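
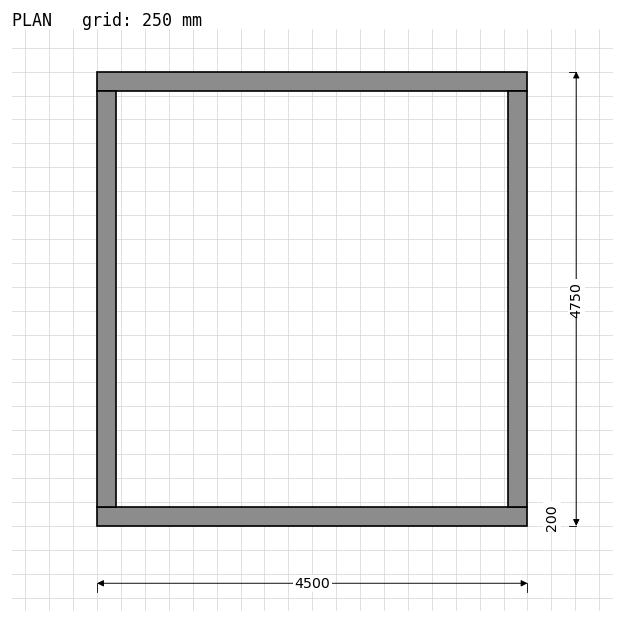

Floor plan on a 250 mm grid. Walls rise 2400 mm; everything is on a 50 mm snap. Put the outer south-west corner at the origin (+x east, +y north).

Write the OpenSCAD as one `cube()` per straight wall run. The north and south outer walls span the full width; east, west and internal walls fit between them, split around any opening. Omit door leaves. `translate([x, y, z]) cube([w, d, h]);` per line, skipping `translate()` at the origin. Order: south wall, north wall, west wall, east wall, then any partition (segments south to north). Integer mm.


cube([4500, 200, 2400]);
translate([0, 4550, 0]) cube([4500, 200, 2400]);
translate([0, 200, 0]) cube([200, 4350, 2400]);
translate([4300, 200, 0]) cube([200, 4350, 2400]);


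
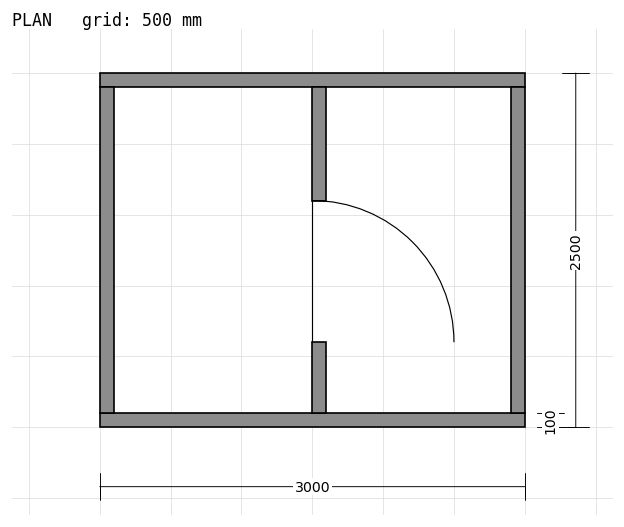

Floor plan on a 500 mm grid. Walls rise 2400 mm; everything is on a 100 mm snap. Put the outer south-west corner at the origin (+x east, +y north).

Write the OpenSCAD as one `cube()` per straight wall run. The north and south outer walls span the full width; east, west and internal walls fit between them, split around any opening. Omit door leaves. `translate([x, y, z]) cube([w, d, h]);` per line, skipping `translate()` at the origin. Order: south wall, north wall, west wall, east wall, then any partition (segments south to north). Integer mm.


cube([3000, 100, 2400]);
translate([0, 2400, 0]) cube([3000, 100, 2400]);
translate([0, 100, 0]) cube([100, 2300, 2400]);
translate([2900, 100, 0]) cube([100, 2300, 2400]);
translate([1500, 100, 0]) cube([100, 500, 2400]);
translate([1500, 1600, 0]) cube([100, 800, 2400]);


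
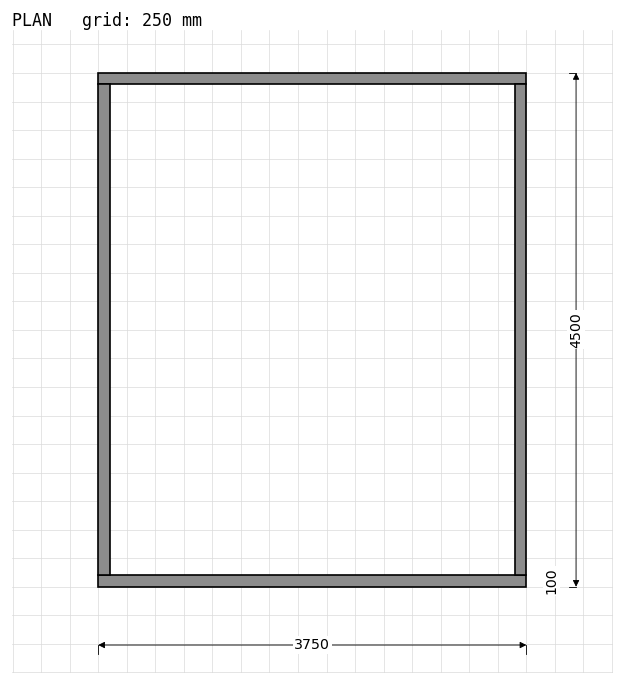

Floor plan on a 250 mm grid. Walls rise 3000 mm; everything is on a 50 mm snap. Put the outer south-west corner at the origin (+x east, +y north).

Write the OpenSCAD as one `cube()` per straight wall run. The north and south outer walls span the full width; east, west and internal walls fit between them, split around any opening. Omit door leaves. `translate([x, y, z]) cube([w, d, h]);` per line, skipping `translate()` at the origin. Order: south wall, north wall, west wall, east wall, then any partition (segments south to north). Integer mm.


cube([3750, 100, 3000]);
translate([0, 4400, 0]) cube([3750, 100, 3000]);
translate([0, 100, 0]) cube([100, 4300, 3000]);
translate([3650, 100, 0]) cube([100, 4300, 3000]);


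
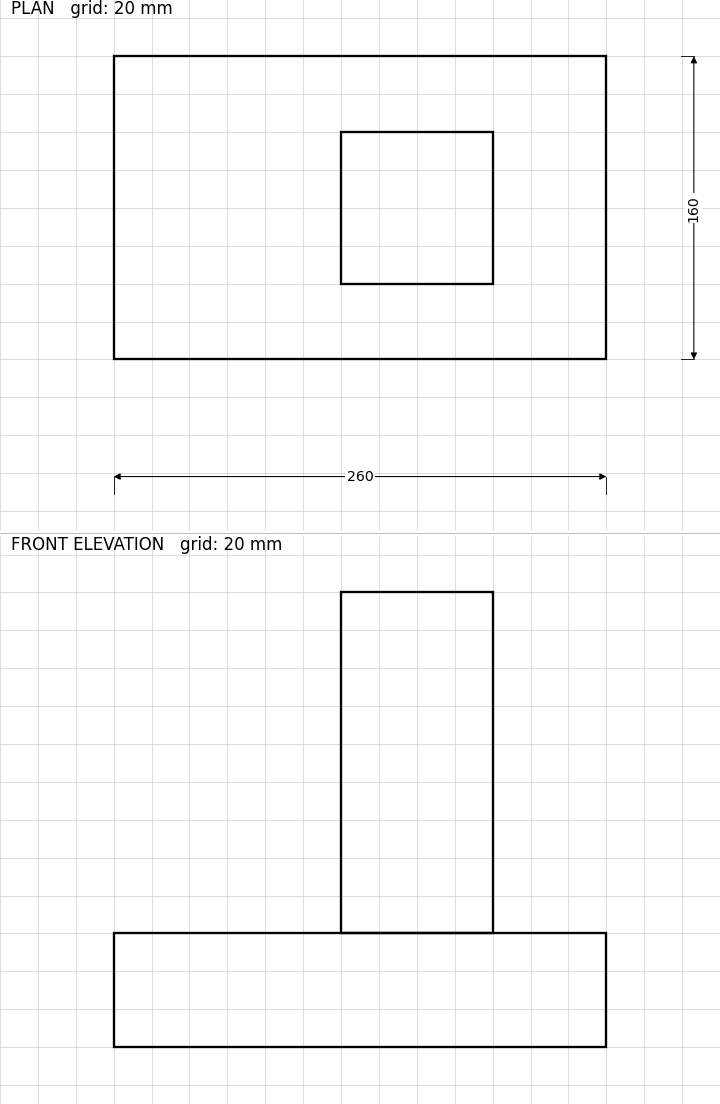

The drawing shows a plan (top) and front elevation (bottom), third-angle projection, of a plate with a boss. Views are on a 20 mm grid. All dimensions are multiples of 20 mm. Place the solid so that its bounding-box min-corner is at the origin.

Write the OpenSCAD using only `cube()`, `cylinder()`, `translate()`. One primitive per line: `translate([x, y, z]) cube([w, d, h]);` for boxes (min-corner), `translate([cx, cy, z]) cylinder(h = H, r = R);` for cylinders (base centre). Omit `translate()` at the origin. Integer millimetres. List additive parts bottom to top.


cube([260, 160, 60]);
translate([120, 40, 60]) cube([80, 80, 180]);


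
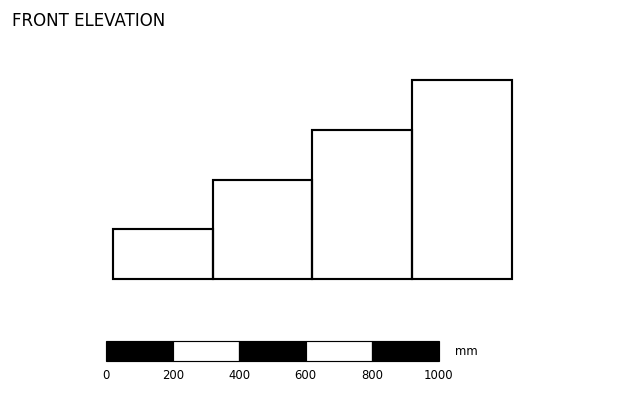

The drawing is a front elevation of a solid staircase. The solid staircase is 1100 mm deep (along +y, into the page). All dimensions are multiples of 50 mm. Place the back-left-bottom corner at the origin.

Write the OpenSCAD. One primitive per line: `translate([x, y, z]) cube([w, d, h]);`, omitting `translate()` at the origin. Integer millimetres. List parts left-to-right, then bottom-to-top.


cube([300, 1100, 150]);
translate([300, 0, 0]) cube([300, 1100, 300]);
translate([600, 0, 0]) cube([300, 1100, 450]);
translate([900, 0, 0]) cube([300, 1100, 600]);


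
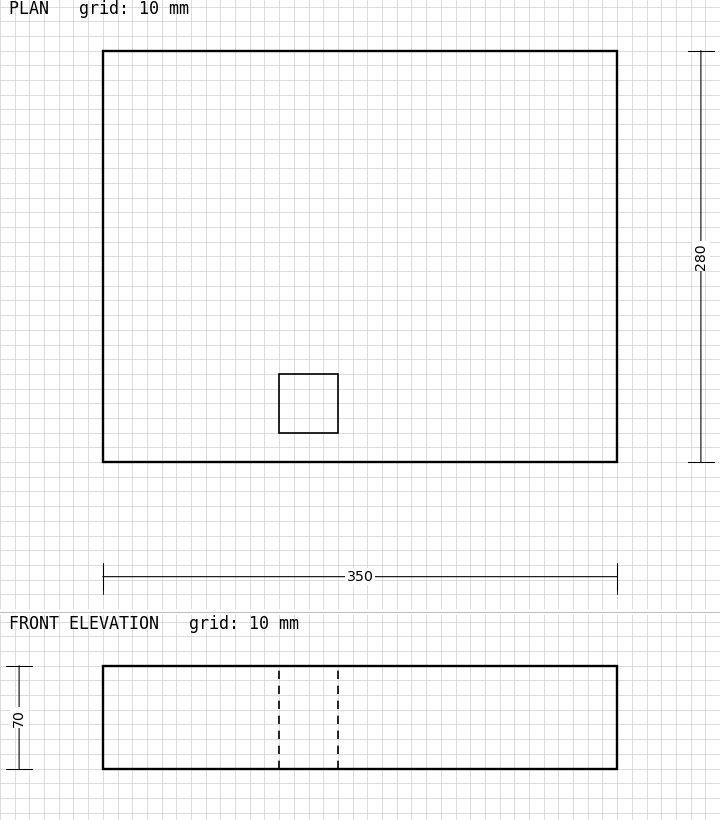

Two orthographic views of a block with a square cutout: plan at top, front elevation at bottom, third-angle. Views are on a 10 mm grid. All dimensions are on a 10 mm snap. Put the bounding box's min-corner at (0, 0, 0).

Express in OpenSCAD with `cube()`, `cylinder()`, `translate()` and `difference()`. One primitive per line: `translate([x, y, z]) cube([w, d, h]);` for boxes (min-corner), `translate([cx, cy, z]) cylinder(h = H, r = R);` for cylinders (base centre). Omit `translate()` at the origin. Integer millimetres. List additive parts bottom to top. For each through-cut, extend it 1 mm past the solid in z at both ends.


difference() {
  cube([350, 280, 70]);
  translate([120, 20, -1]) cube([40, 40, 72]);
}


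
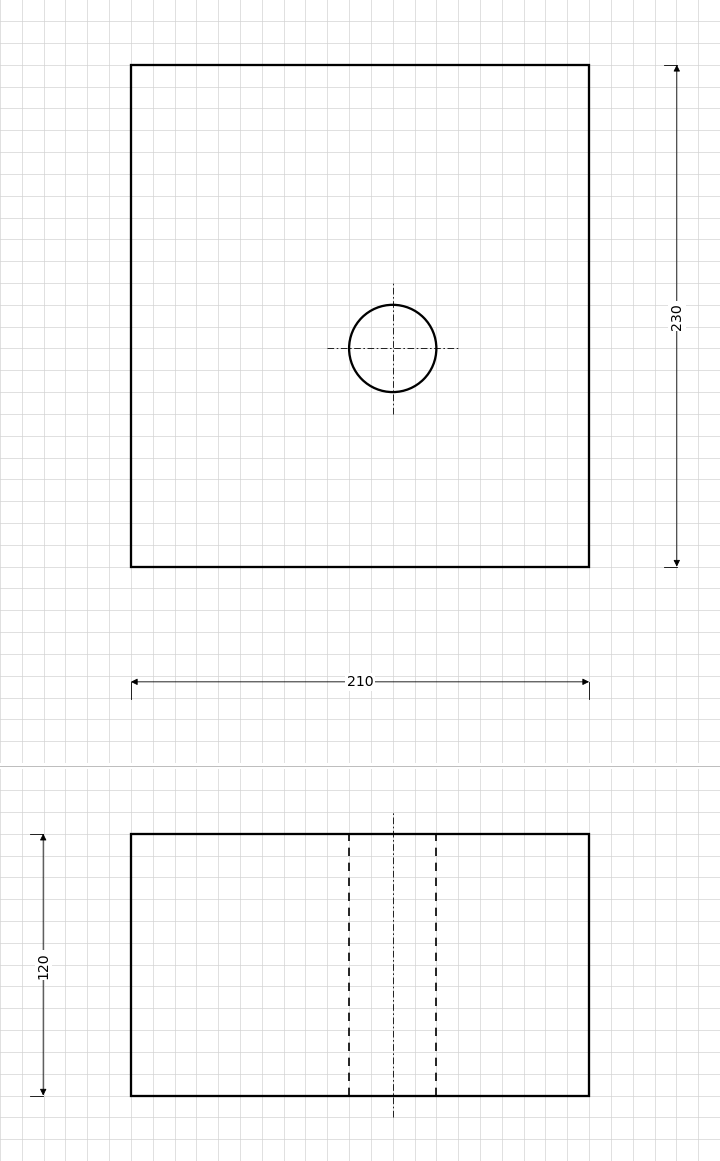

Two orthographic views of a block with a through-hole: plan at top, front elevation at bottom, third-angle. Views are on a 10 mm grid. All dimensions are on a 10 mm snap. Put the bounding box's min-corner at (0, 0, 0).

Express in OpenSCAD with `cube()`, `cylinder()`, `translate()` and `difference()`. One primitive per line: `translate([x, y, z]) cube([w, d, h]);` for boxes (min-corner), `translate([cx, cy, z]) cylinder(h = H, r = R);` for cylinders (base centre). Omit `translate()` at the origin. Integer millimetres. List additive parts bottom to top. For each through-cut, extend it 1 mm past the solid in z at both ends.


difference() {
  cube([210, 230, 120]);
  translate([120, 100, -1]) cylinder(h = 122, r = 20);
}


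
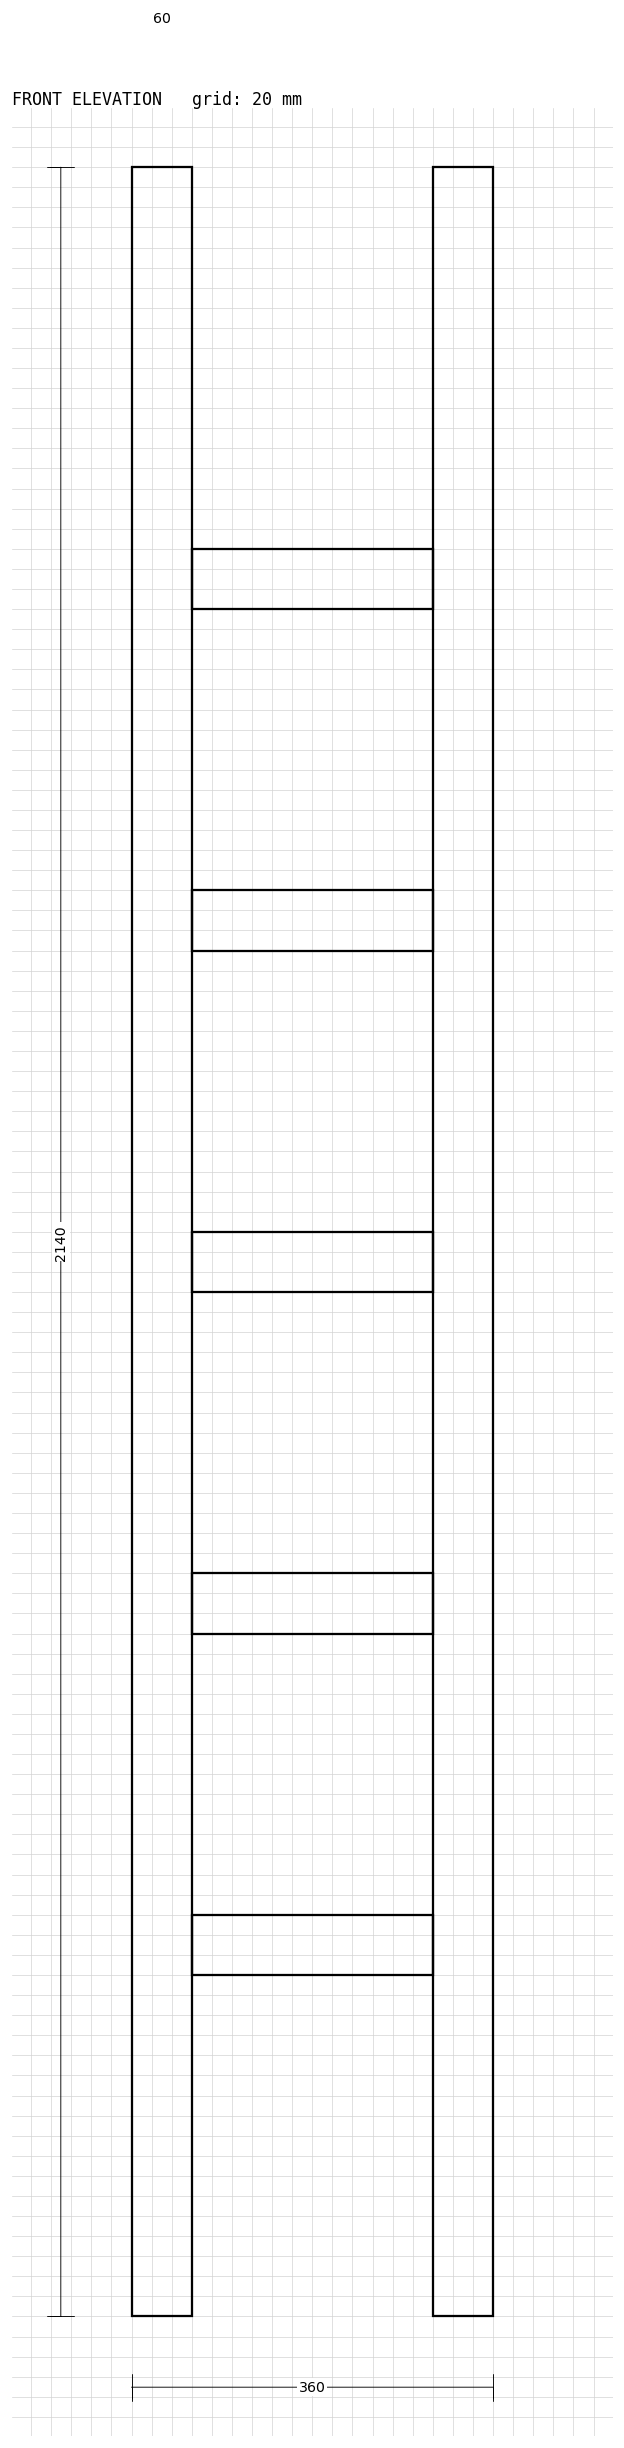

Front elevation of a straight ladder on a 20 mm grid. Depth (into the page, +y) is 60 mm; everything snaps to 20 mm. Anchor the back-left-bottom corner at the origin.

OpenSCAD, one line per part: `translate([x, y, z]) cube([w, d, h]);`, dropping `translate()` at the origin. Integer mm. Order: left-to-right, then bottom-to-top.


cube([60, 60, 2140]);
translate([60, 0, 340]) cube([240, 60, 60]);
translate([60, 0, 680]) cube([240, 60, 60]);
translate([60, 0, 1020]) cube([240, 60, 60]);
translate([60, 0, 1360]) cube([240, 60, 60]);
translate([60, 0, 1700]) cube([240, 60, 60]);
translate([300, 0, 0]) cube([60, 60, 2140]);


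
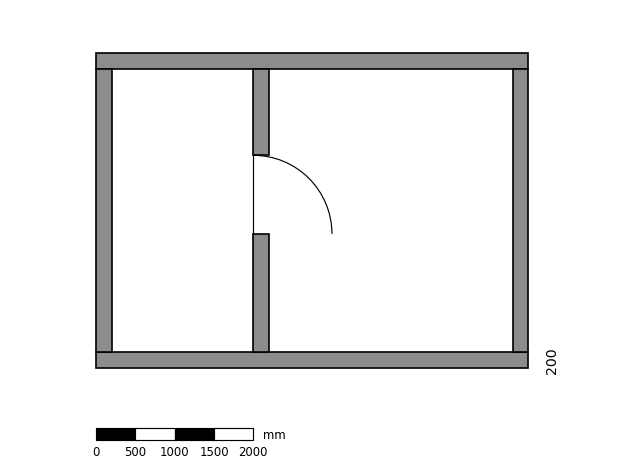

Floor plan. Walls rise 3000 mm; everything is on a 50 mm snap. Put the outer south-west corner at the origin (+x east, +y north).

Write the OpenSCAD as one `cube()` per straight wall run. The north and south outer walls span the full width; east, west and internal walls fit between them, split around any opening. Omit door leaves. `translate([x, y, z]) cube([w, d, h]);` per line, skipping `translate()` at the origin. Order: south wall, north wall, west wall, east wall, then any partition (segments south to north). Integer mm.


cube([5500, 200, 3000]);
translate([0, 3800, 0]) cube([5500, 200, 3000]);
translate([0, 200, 0]) cube([200, 3600, 3000]);
translate([5300, 200, 0]) cube([200, 3600, 3000]);
translate([2000, 200, 0]) cube([200, 1500, 3000]);
translate([2000, 2700, 0]) cube([200, 1100, 3000]);


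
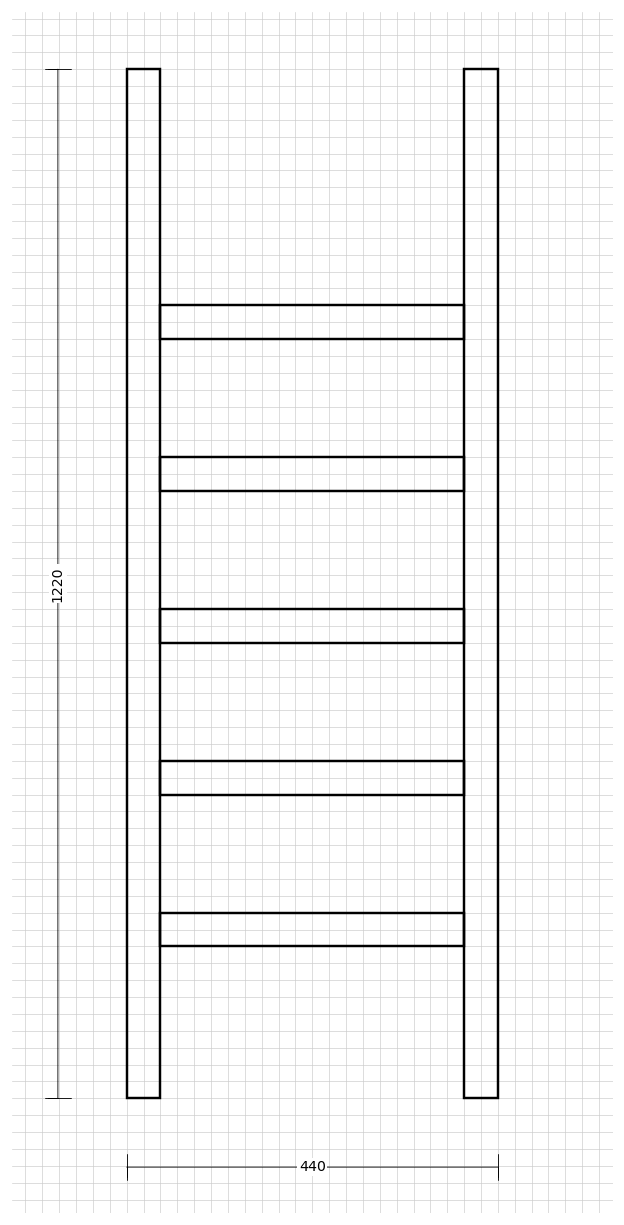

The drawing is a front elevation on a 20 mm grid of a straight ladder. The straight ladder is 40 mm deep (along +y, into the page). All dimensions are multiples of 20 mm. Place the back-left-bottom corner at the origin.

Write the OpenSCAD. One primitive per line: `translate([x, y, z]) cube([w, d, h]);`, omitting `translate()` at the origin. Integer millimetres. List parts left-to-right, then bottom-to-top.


cube([40, 40, 1220]);
translate([40, 0, 180]) cube([360, 40, 40]);
translate([40, 0, 360]) cube([360, 40, 40]);
translate([40, 0, 540]) cube([360, 40, 40]);
translate([40, 0, 720]) cube([360, 40, 40]);
translate([40, 0, 900]) cube([360, 40, 40]);
translate([400, 0, 0]) cube([40, 40, 1220]);


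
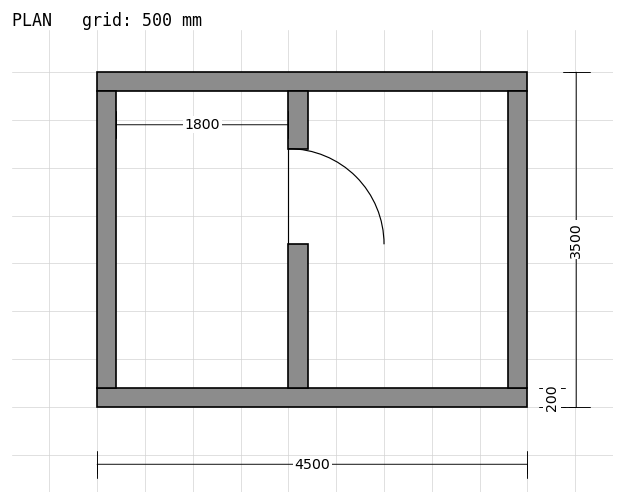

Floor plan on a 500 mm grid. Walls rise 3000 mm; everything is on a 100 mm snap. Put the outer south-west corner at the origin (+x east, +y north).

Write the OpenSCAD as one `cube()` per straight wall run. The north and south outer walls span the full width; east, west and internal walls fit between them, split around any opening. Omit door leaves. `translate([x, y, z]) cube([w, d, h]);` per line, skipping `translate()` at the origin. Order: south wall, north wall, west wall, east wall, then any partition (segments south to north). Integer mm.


cube([4500, 200, 3000]);
translate([0, 3300, 0]) cube([4500, 200, 3000]);
translate([0, 200, 0]) cube([200, 3100, 3000]);
translate([4300, 200, 0]) cube([200, 3100, 3000]);
translate([2000, 200, 0]) cube([200, 1500, 3000]);
translate([2000, 2700, 0]) cube([200, 600, 3000]);


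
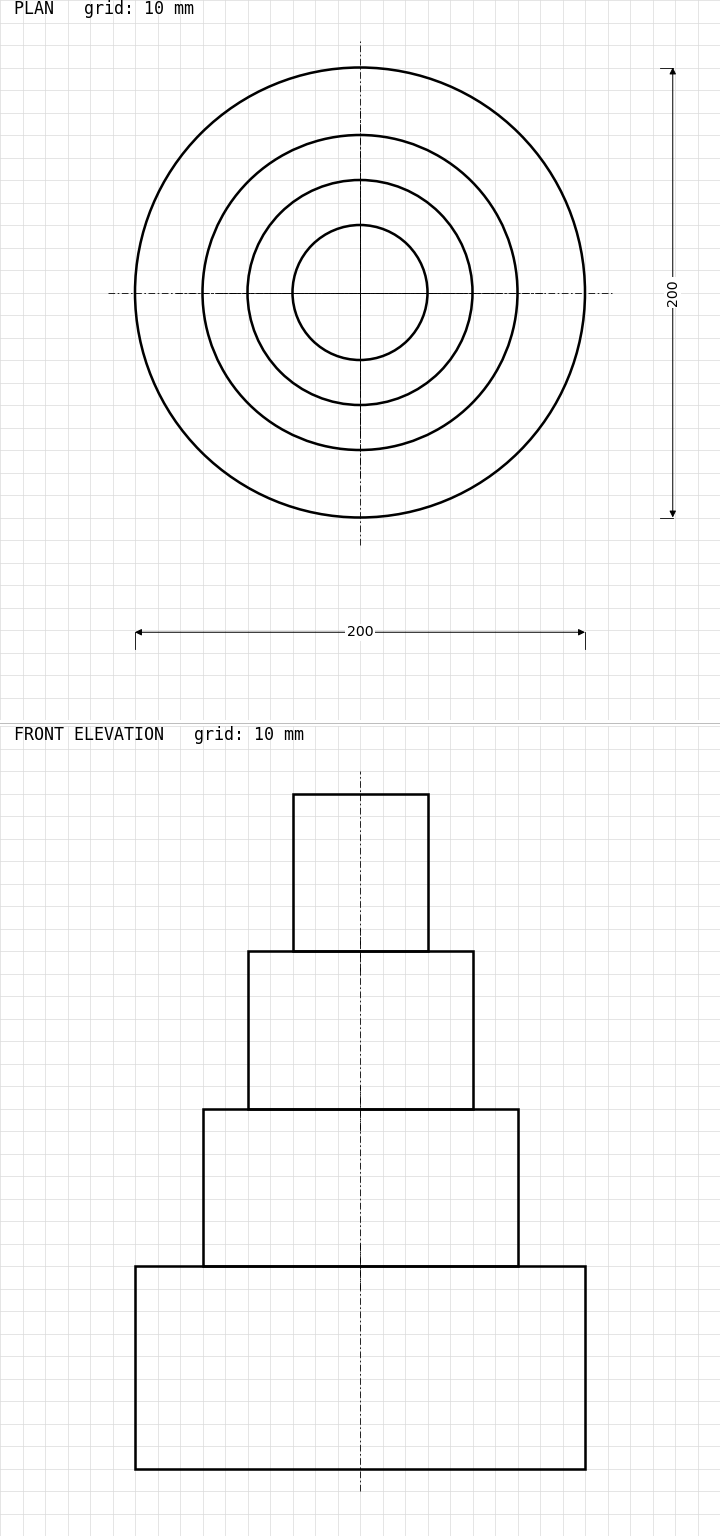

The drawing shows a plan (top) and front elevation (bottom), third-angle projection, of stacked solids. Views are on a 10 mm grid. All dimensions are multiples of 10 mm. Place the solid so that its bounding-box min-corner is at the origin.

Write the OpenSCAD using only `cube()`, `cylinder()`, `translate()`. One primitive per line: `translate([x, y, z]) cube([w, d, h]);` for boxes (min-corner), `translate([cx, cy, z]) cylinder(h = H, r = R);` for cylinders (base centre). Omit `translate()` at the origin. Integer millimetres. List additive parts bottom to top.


translate([100, 100, 0]) cylinder(h = 90, r = 100);
translate([100, 100, 90]) cylinder(h = 70, r = 70);
translate([100, 100, 160]) cylinder(h = 70, r = 50);
translate([100, 100, 230]) cylinder(h = 70, r = 30);


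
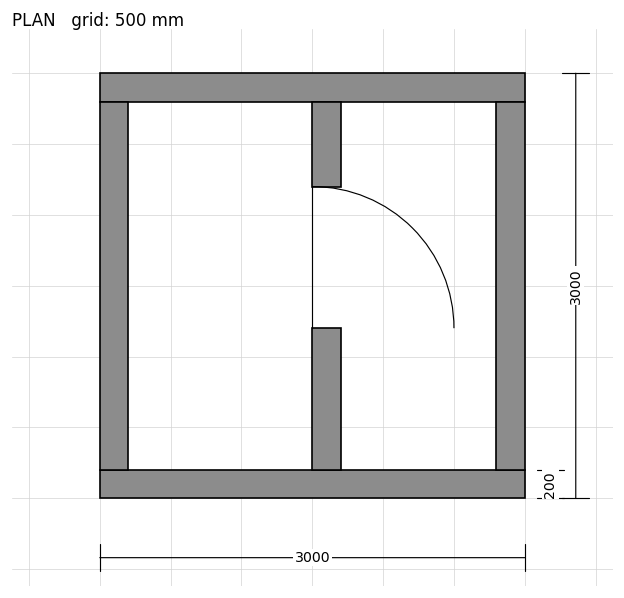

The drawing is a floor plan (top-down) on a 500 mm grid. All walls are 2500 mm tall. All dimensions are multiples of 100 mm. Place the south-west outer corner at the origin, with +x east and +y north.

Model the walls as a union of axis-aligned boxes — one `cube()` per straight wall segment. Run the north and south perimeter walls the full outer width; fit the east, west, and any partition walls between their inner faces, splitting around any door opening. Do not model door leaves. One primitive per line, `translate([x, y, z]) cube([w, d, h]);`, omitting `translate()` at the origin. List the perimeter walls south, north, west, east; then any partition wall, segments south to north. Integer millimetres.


cube([3000, 200, 2500]);
translate([0, 2800, 0]) cube([3000, 200, 2500]);
translate([0, 200, 0]) cube([200, 2600, 2500]);
translate([2800, 200, 0]) cube([200, 2600, 2500]);
translate([1500, 200, 0]) cube([200, 1000, 2500]);
translate([1500, 2200, 0]) cube([200, 600, 2500]);


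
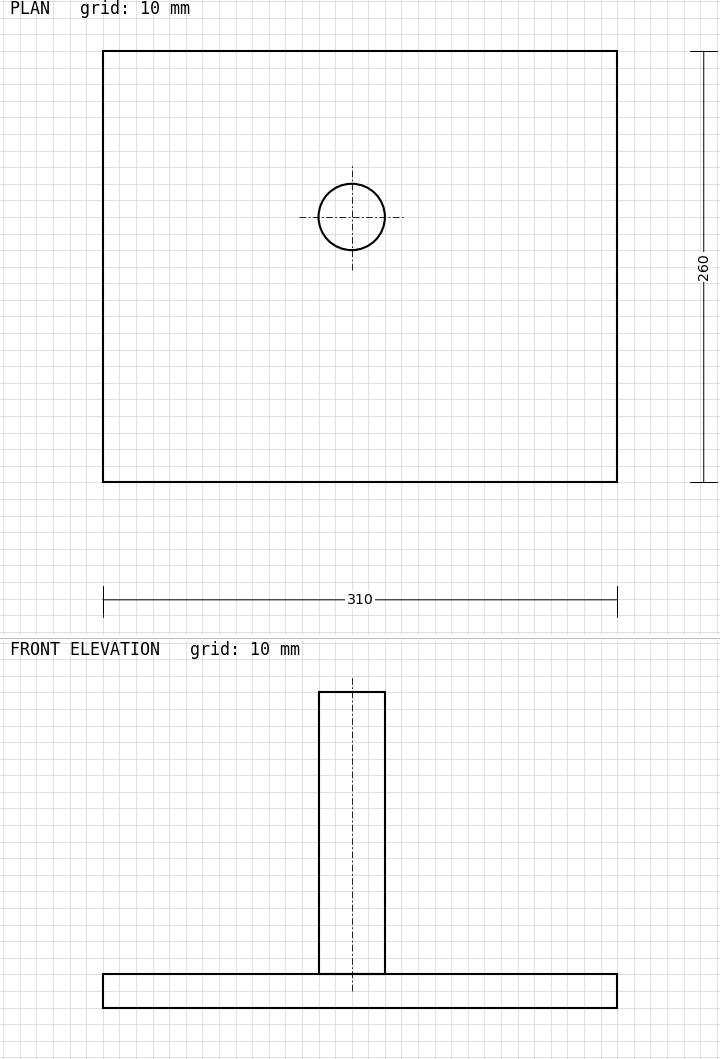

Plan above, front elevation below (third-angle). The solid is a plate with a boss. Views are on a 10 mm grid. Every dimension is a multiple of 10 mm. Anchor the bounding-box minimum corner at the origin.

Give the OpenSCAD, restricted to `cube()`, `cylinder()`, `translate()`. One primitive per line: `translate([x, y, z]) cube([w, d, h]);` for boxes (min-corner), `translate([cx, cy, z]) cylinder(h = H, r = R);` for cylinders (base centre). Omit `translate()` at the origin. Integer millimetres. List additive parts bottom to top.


cube([310, 260, 20]);
translate([150, 160, 20]) cylinder(h = 170, r = 20);


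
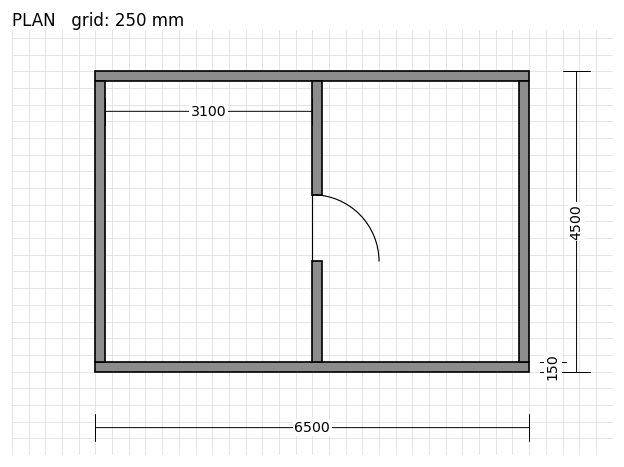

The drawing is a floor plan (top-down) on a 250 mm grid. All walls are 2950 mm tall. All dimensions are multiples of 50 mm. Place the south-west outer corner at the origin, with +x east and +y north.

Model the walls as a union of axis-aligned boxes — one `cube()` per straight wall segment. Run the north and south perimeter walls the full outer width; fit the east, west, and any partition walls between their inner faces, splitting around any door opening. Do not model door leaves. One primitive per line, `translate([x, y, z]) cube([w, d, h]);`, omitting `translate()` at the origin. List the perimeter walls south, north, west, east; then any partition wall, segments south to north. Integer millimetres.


cube([6500, 150, 2950]);
translate([0, 4350, 0]) cube([6500, 150, 2950]);
translate([0, 150, 0]) cube([150, 4200, 2950]);
translate([6350, 150, 0]) cube([150, 4200, 2950]);
translate([3250, 150, 0]) cube([150, 1500, 2950]);
translate([3250, 2650, 0]) cube([150, 1700, 2950]);


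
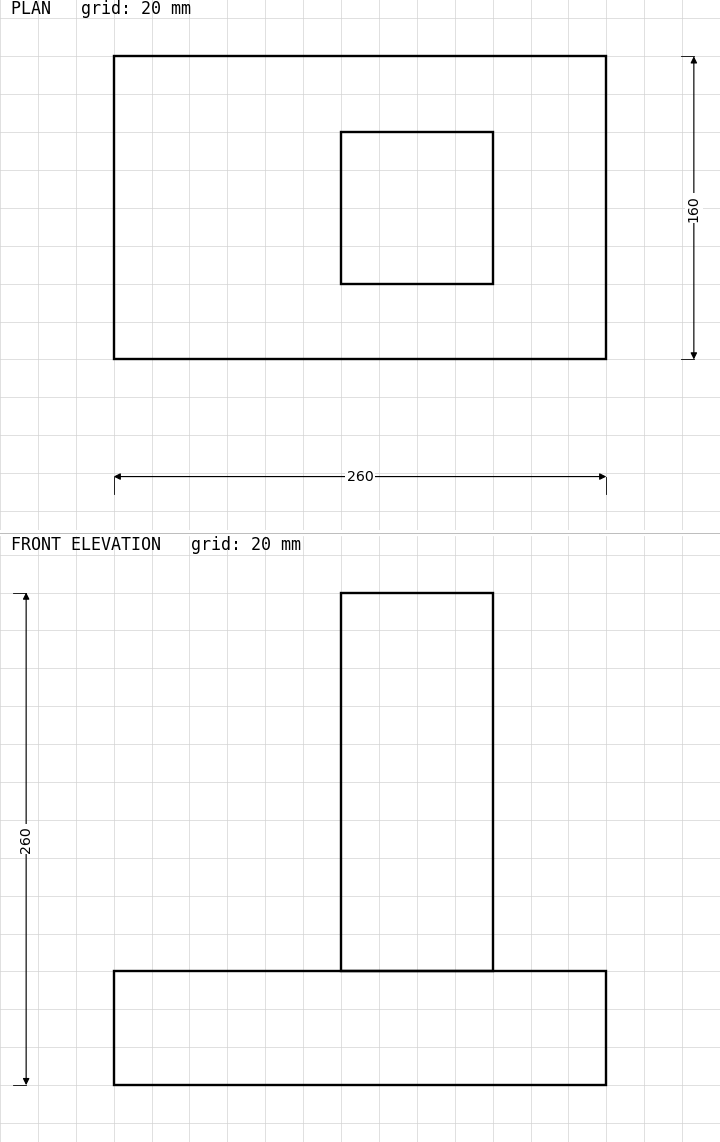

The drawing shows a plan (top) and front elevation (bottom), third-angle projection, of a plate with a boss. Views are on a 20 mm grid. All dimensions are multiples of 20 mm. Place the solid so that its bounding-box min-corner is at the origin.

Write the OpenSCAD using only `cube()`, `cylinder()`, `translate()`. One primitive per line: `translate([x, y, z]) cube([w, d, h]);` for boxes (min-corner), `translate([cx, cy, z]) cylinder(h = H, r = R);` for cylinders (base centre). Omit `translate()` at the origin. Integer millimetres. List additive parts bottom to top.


cube([260, 160, 60]);
translate([120, 40, 60]) cube([80, 80, 200]);


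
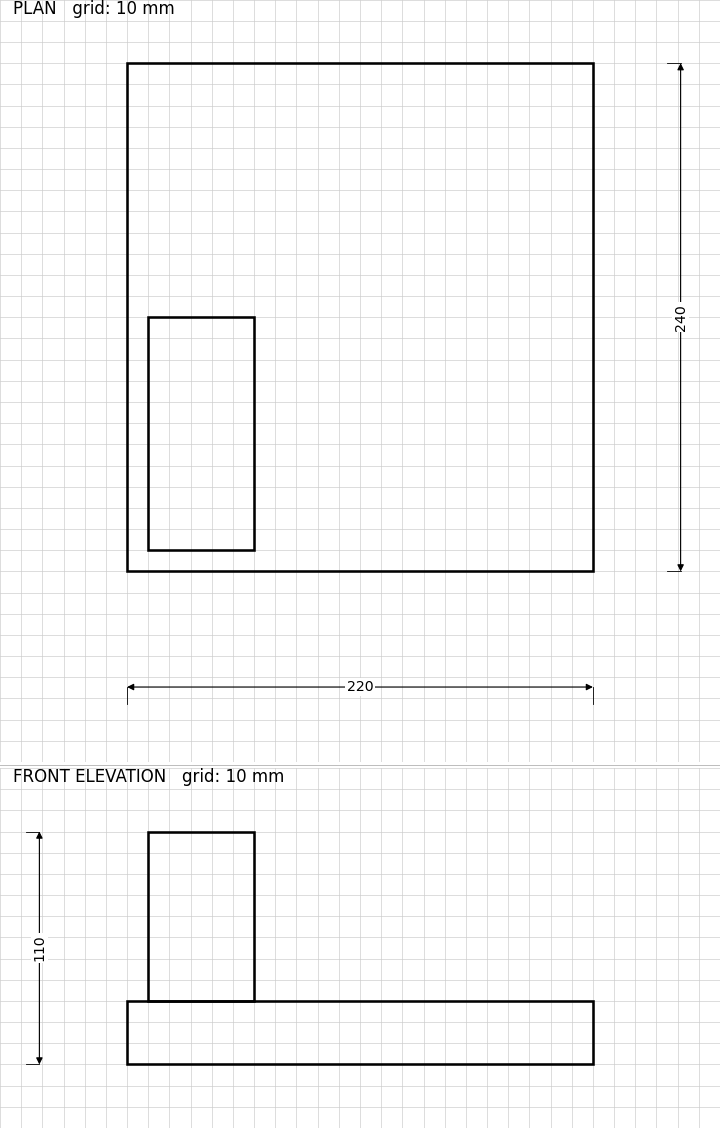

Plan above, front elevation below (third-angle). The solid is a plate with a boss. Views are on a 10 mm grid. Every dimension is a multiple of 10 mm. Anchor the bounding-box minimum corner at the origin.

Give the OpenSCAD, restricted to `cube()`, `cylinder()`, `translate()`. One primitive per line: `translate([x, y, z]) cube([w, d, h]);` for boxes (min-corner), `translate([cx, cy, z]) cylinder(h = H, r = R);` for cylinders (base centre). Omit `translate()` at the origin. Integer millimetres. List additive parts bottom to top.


cube([220, 240, 30]);
translate([10, 10, 30]) cube([50, 110, 80]);


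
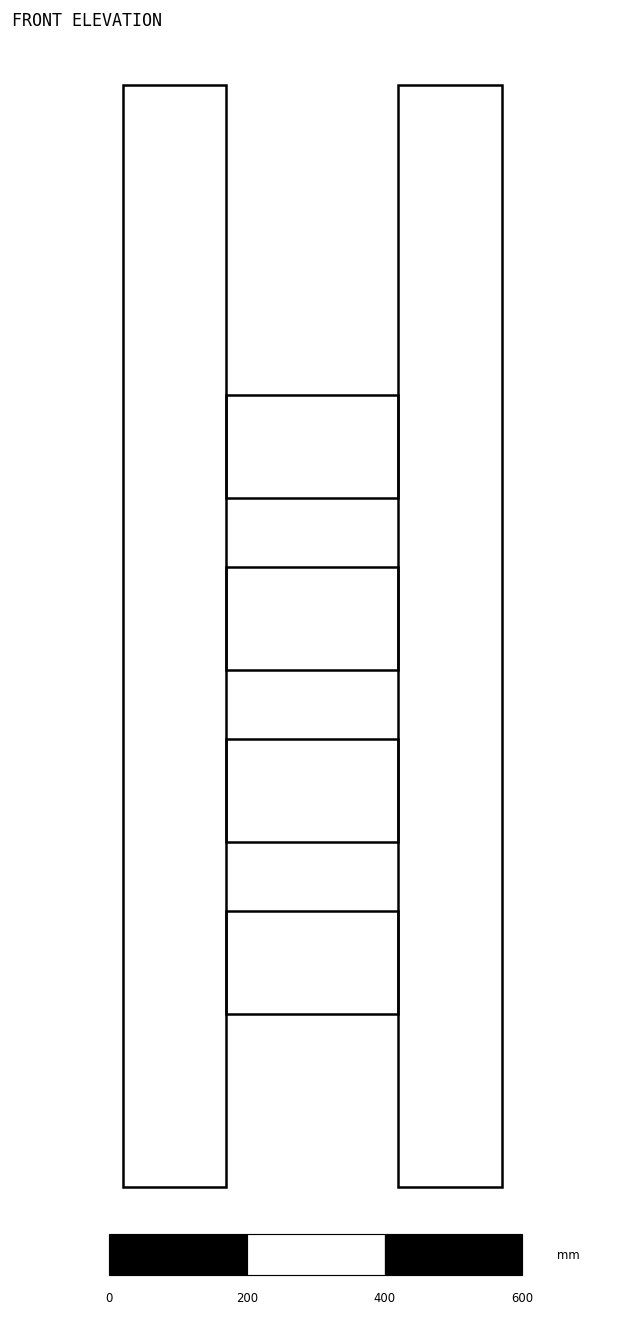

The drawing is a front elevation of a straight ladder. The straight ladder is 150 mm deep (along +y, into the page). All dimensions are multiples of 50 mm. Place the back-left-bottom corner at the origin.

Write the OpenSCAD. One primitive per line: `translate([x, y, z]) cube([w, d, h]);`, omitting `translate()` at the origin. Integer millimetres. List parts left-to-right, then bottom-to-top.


cube([150, 150, 1600]);
translate([150, 0, 250]) cube([250, 150, 150]);
translate([150, 0, 500]) cube([250, 150, 150]);
translate([150, 0, 750]) cube([250, 150, 150]);
translate([150, 0, 1000]) cube([250, 150, 150]);
translate([400, 0, 0]) cube([150, 150, 1600]);


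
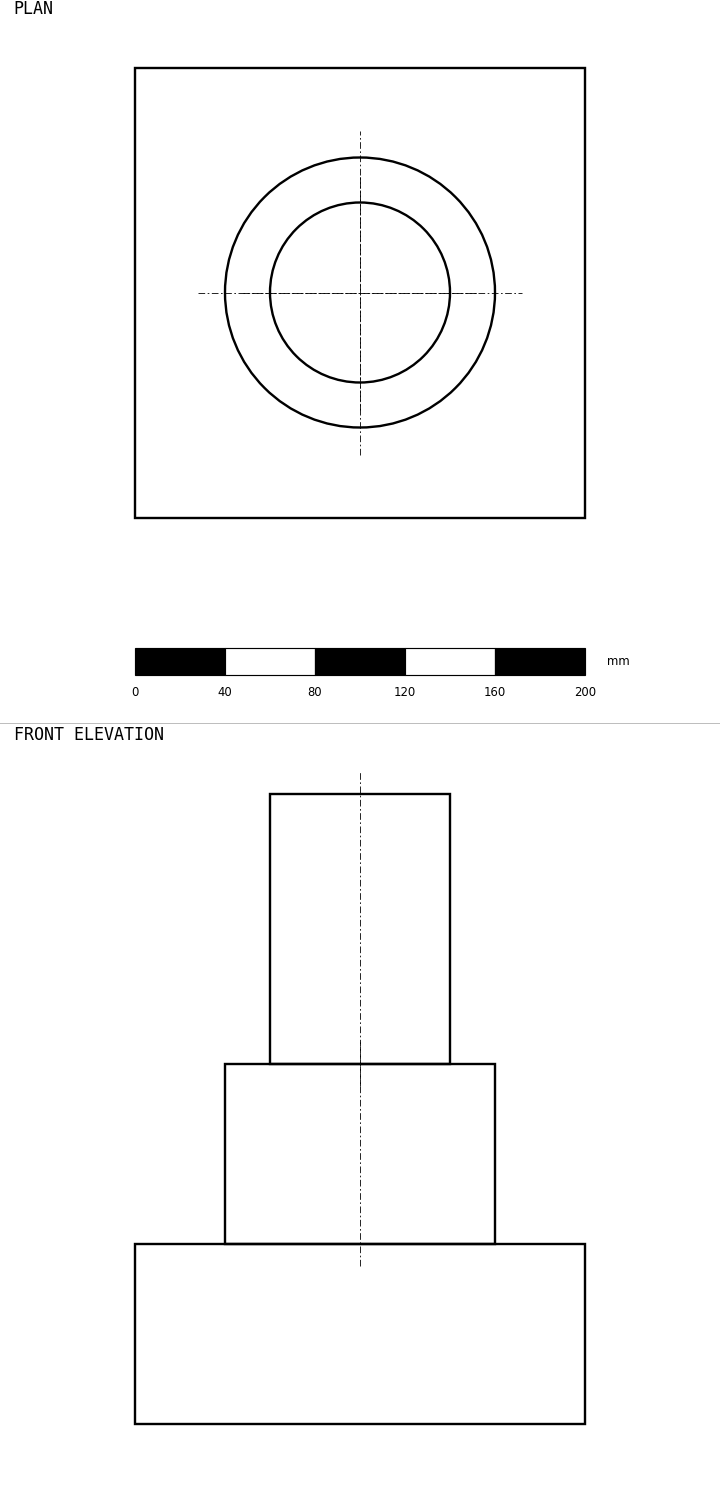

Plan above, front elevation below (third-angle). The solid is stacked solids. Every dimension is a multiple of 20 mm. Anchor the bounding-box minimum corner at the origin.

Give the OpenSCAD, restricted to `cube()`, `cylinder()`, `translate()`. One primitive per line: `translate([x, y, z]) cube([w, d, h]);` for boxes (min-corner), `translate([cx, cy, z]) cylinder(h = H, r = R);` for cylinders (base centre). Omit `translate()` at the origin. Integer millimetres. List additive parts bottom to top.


cube([200, 200, 80]);
translate([100, 100, 80]) cylinder(h = 80, r = 60);
translate([100, 100, 160]) cylinder(h = 120, r = 40);


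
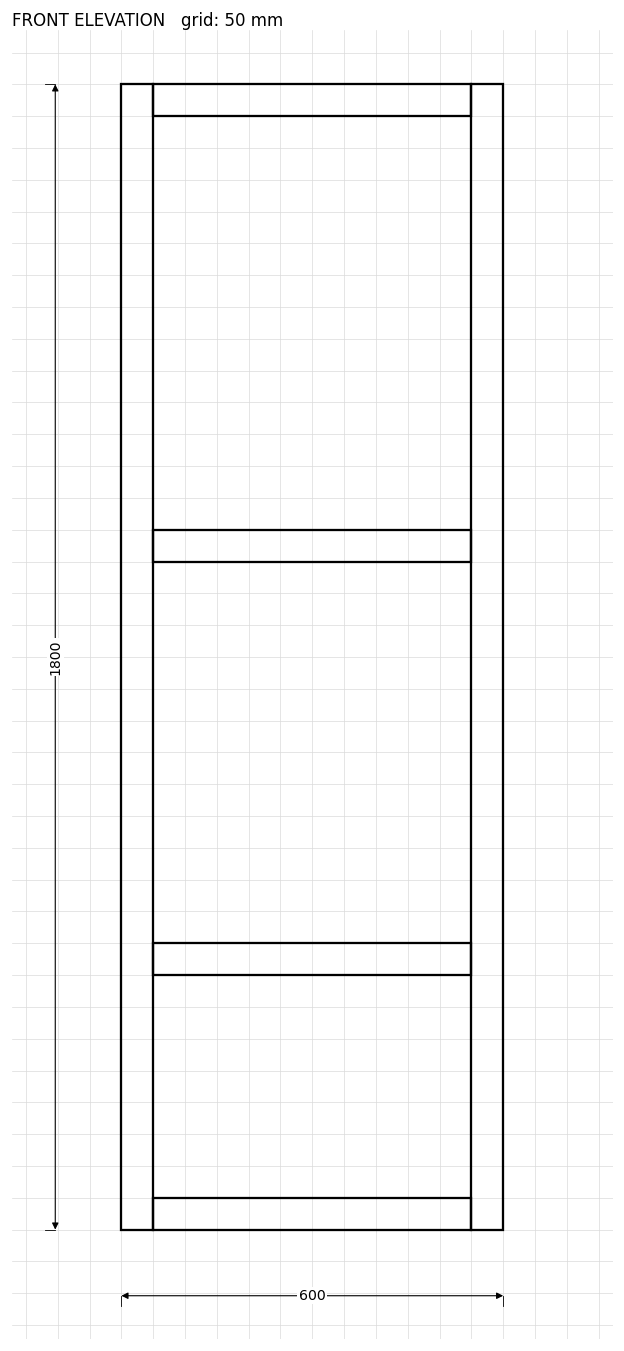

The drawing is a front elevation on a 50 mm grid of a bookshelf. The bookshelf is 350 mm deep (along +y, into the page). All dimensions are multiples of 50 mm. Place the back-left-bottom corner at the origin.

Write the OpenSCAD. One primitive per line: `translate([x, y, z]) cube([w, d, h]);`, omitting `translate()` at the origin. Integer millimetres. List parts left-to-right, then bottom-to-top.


cube([50, 350, 1800]);
translate([50, 0, 0]) cube([500, 350, 50]);
translate([50, 0, 400]) cube([500, 350, 50]);
translate([50, 0, 1050]) cube([500, 350, 50]);
translate([50, 0, 1750]) cube([500, 350, 50]);
translate([550, 0, 0]) cube([50, 350, 1800]);


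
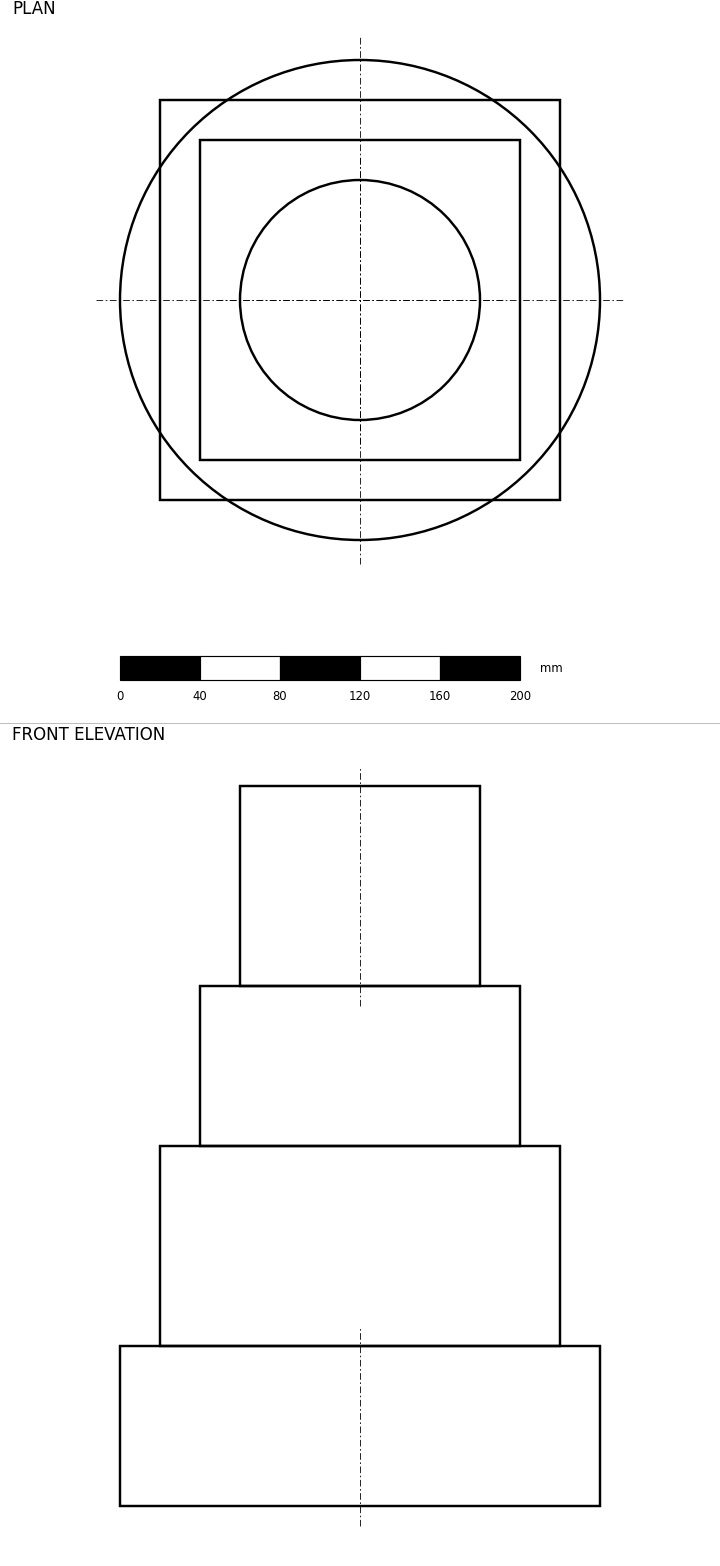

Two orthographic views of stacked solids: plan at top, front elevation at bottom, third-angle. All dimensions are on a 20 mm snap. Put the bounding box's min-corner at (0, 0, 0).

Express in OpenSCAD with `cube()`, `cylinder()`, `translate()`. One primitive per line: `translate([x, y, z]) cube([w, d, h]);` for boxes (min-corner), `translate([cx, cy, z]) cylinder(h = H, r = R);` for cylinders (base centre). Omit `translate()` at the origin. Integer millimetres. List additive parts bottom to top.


translate([120, 120, 0]) cylinder(h = 80, r = 120);
translate([20, 20, 80]) cube([200, 200, 100]);
translate([40, 40, 180]) cube([160, 160, 80]);
translate([120, 120, 260]) cylinder(h = 100, r = 60);


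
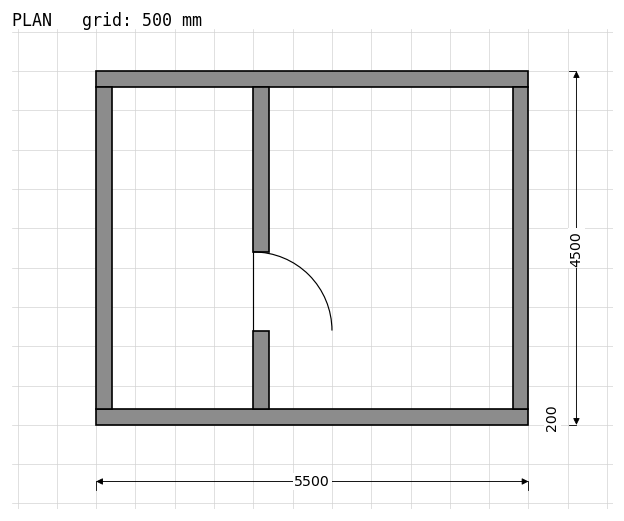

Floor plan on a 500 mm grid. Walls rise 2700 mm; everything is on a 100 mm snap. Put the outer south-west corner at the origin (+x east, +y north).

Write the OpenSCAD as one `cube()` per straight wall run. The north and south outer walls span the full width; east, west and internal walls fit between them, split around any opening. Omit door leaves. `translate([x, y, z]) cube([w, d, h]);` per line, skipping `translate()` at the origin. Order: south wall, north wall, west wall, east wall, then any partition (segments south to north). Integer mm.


cube([5500, 200, 2700]);
translate([0, 4300, 0]) cube([5500, 200, 2700]);
translate([0, 200, 0]) cube([200, 4100, 2700]);
translate([5300, 200, 0]) cube([200, 4100, 2700]);
translate([2000, 200, 0]) cube([200, 1000, 2700]);
translate([2000, 2200, 0]) cube([200, 2100, 2700]);


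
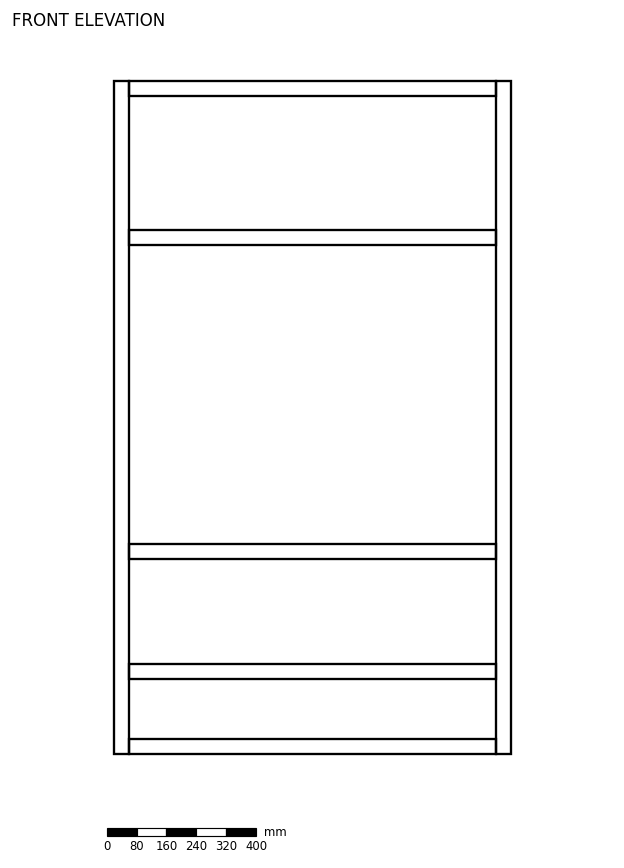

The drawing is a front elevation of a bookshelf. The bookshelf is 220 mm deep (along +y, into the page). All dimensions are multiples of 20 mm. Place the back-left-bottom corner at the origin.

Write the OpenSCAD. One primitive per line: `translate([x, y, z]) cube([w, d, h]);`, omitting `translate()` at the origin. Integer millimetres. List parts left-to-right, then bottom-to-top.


cube([40, 220, 1800]);
translate([40, 0, 0]) cube([980, 220, 40]);
translate([40, 0, 200]) cube([980, 220, 40]);
translate([40, 0, 520]) cube([980, 220, 40]);
translate([40, 0, 1360]) cube([980, 220, 40]);
translate([40, 0, 1760]) cube([980, 220, 40]);
translate([1020, 0, 0]) cube([40, 220, 1800]);


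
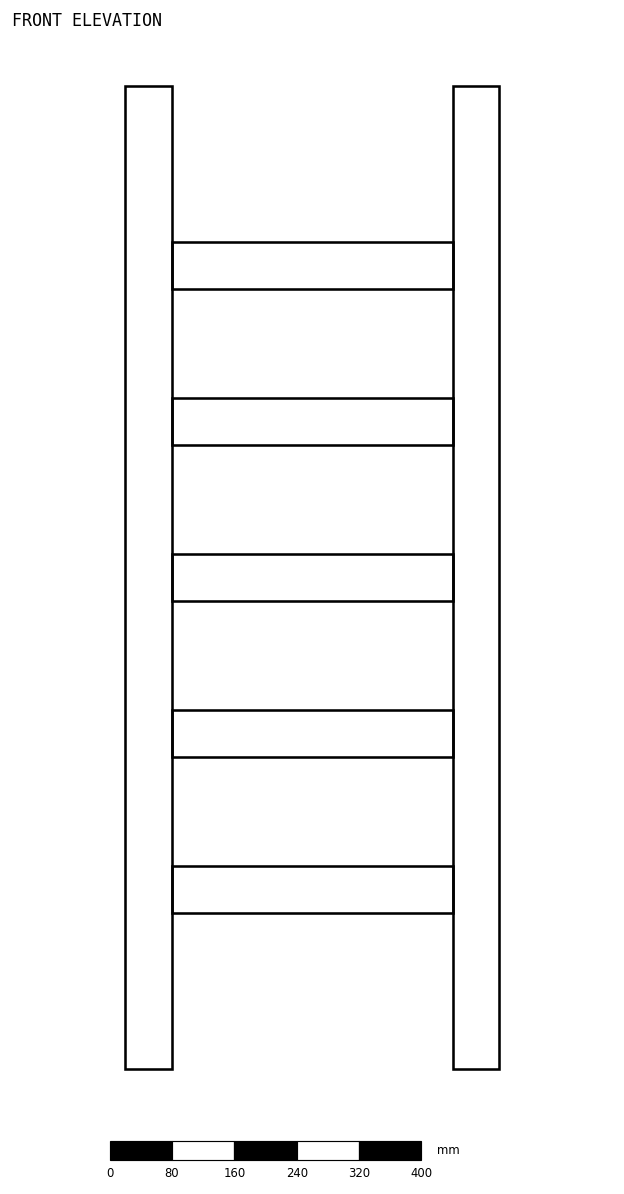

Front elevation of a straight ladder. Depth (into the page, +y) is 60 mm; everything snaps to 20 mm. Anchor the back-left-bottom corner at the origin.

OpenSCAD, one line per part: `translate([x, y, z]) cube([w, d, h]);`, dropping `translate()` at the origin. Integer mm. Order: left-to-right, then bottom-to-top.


cube([60, 60, 1260]);
translate([60, 0, 200]) cube([360, 60, 60]);
translate([60, 0, 400]) cube([360, 60, 60]);
translate([60, 0, 600]) cube([360, 60, 60]);
translate([60, 0, 800]) cube([360, 60, 60]);
translate([60, 0, 1000]) cube([360, 60, 60]);
translate([420, 0, 0]) cube([60, 60, 1260]);


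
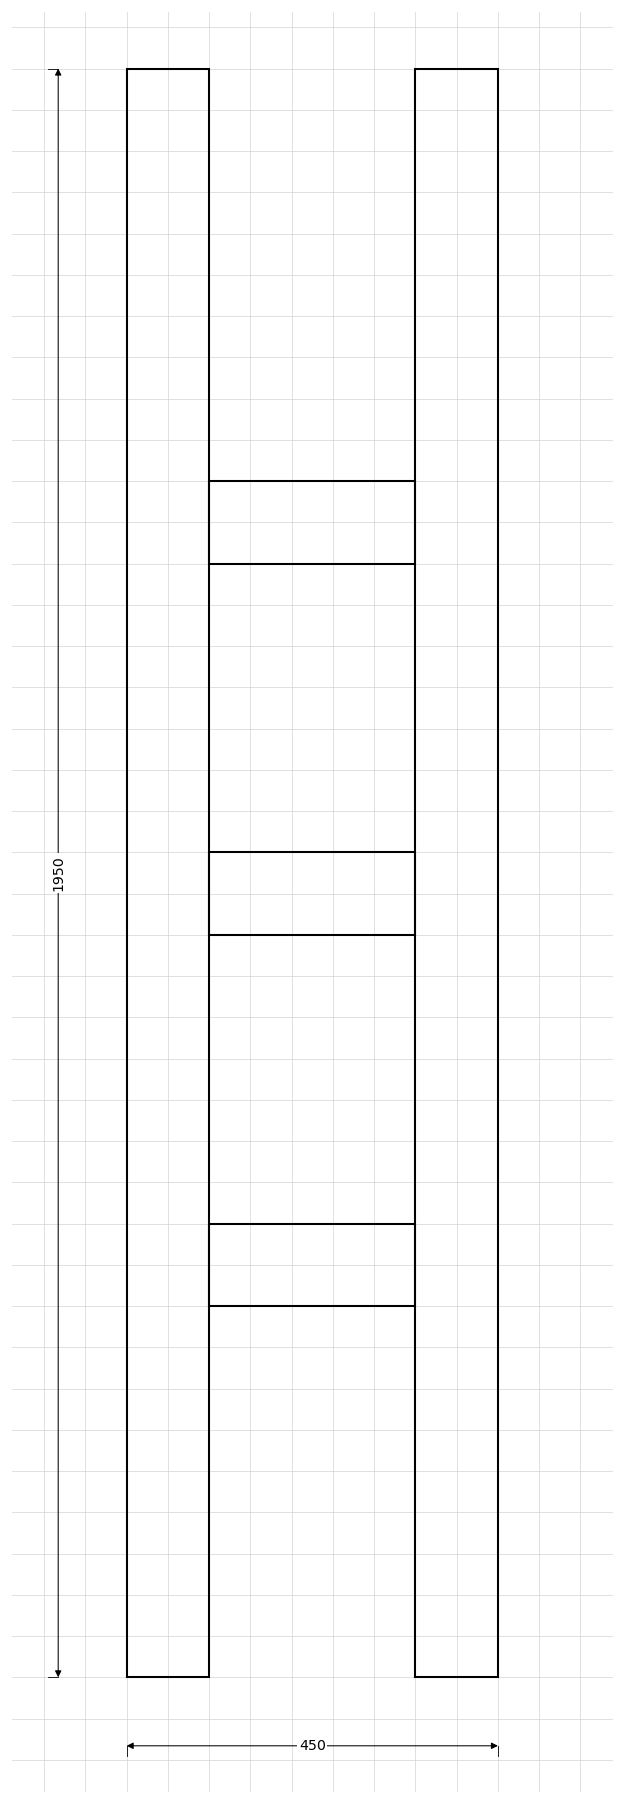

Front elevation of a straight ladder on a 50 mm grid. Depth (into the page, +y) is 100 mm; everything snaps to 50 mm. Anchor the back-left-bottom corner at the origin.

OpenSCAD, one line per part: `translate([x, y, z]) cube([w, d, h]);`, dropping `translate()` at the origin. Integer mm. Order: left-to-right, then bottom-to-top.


cube([100, 100, 1950]);
translate([100, 0, 450]) cube([250, 100, 100]);
translate([100, 0, 900]) cube([250, 100, 100]);
translate([100, 0, 1350]) cube([250, 100, 100]);
translate([350, 0, 0]) cube([100, 100, 1950]);


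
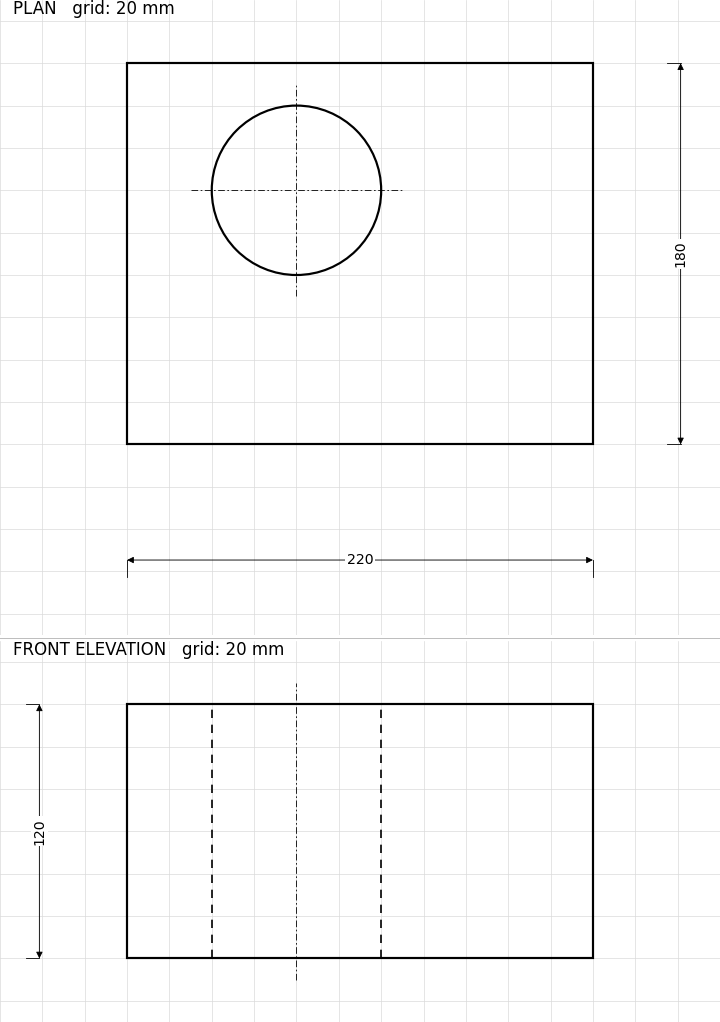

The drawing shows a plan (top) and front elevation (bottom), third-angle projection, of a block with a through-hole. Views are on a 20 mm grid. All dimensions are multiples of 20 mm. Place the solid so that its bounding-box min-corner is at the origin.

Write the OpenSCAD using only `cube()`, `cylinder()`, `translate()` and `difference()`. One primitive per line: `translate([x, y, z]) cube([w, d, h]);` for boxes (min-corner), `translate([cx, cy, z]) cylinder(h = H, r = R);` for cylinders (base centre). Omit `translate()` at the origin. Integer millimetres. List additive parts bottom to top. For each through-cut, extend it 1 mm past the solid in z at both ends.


difference() {
  cube([220, 180, 120]);
  translate([80, 120, -1]) cylinder(h = 122, r = 40);
}


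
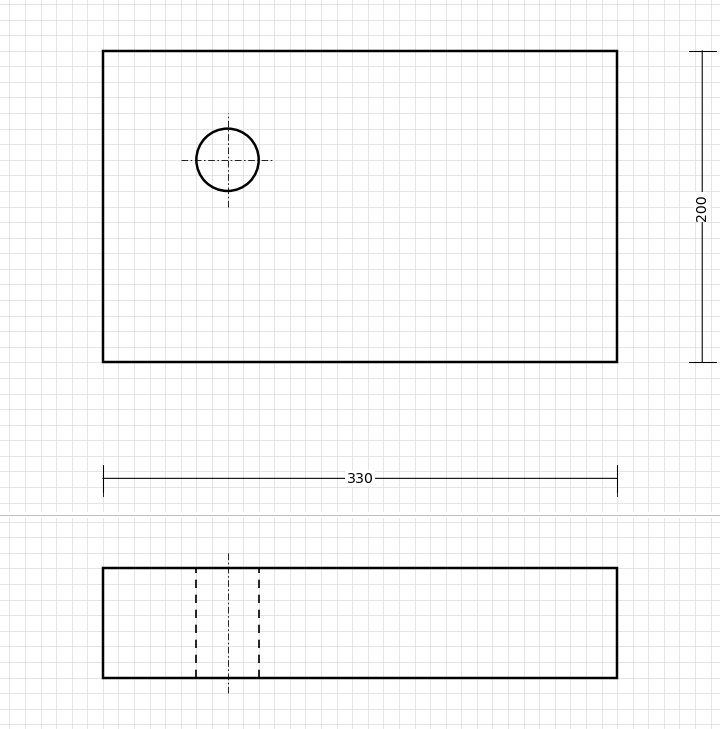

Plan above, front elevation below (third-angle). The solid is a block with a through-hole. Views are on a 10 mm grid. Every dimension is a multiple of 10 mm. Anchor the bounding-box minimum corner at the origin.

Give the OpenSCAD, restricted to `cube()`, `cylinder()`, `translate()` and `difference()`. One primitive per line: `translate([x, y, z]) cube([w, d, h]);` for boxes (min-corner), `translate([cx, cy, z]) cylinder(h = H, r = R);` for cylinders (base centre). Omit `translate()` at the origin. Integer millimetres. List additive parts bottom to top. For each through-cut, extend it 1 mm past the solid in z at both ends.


difference() {
  cube([330, 200, 70]);
  translate([80, 130, -1]) cylinder(h = 72, r = 20);
}


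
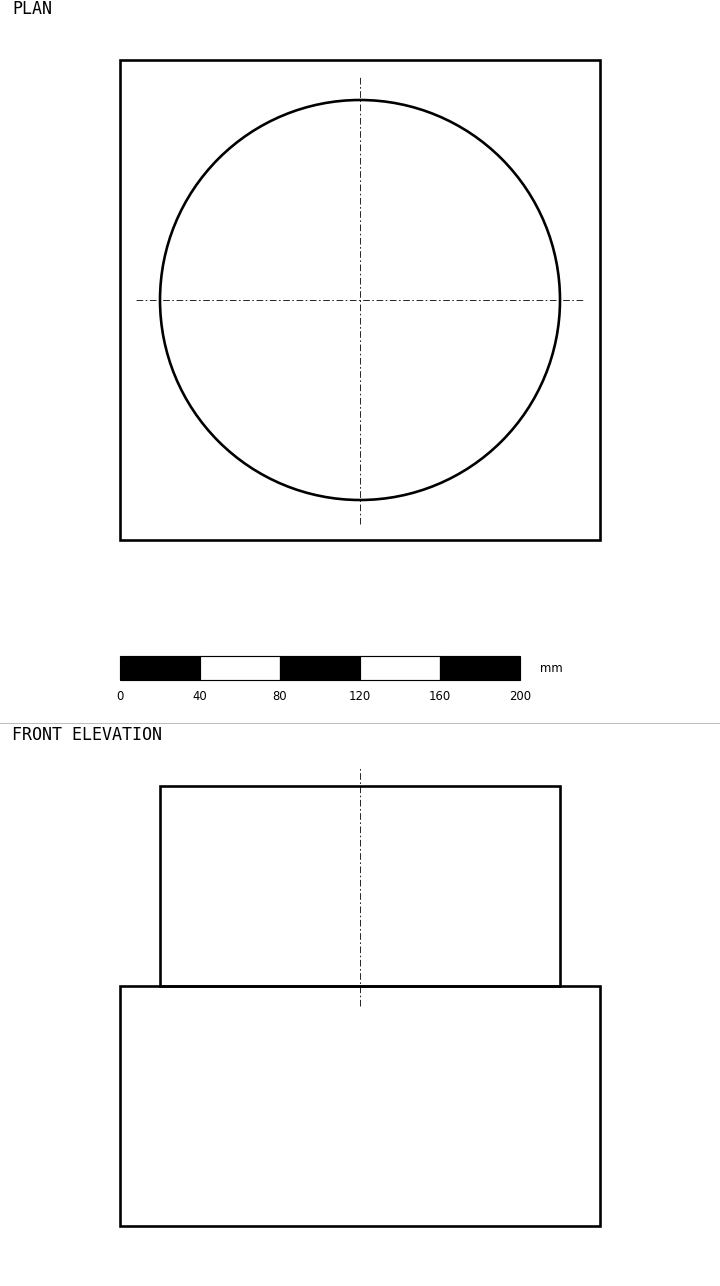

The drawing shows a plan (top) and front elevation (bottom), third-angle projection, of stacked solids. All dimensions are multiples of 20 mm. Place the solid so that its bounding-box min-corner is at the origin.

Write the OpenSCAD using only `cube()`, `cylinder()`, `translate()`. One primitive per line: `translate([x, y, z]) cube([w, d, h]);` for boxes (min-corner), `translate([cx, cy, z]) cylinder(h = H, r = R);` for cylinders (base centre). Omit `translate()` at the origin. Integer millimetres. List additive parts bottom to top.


cube([240, 240, 120]);
translate([120, 120, 120]) cylinder(h = 100, r = 100);


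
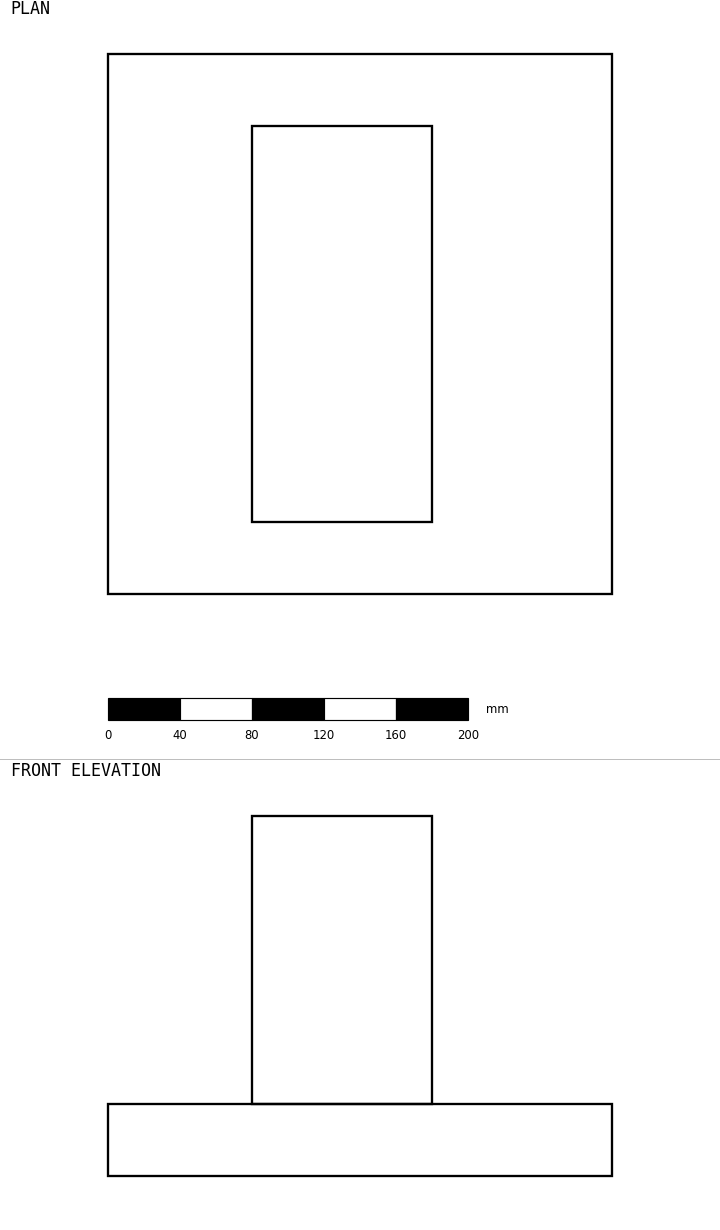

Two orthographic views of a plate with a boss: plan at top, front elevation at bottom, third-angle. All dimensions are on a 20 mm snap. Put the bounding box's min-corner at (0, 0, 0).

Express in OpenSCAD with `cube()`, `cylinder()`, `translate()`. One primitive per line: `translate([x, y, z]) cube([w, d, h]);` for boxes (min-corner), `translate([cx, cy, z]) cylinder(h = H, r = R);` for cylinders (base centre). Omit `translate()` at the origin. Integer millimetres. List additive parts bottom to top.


cube([280, 300, 40]);
translate([80, 40, 40]) cube([100, 220, 160]);


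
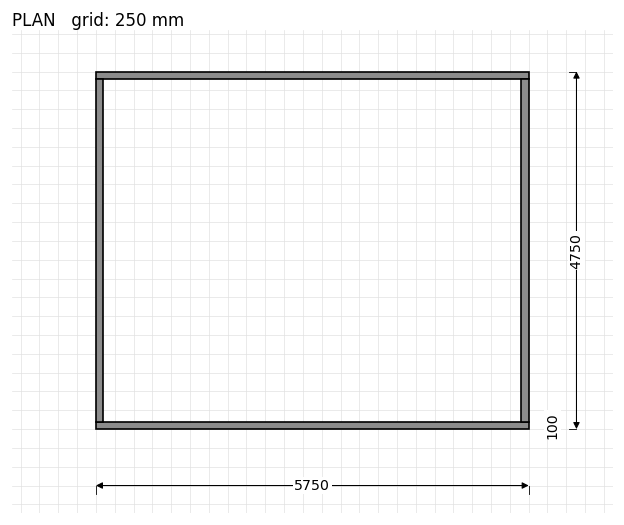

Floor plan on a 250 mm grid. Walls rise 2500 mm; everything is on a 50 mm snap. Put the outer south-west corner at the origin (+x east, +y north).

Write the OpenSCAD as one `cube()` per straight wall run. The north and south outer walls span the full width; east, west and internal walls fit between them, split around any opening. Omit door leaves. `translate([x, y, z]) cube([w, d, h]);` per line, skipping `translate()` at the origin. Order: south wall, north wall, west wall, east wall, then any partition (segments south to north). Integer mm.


cube([5750, 100, 2500]);
translate([0, 4650, 0]) cube([5750, 100, 2500]);
translate([0, 100, 0]) cube([100, 4550, 2500]);
translate([5650, 100, 0]) cube([100, 4550, 2500]);


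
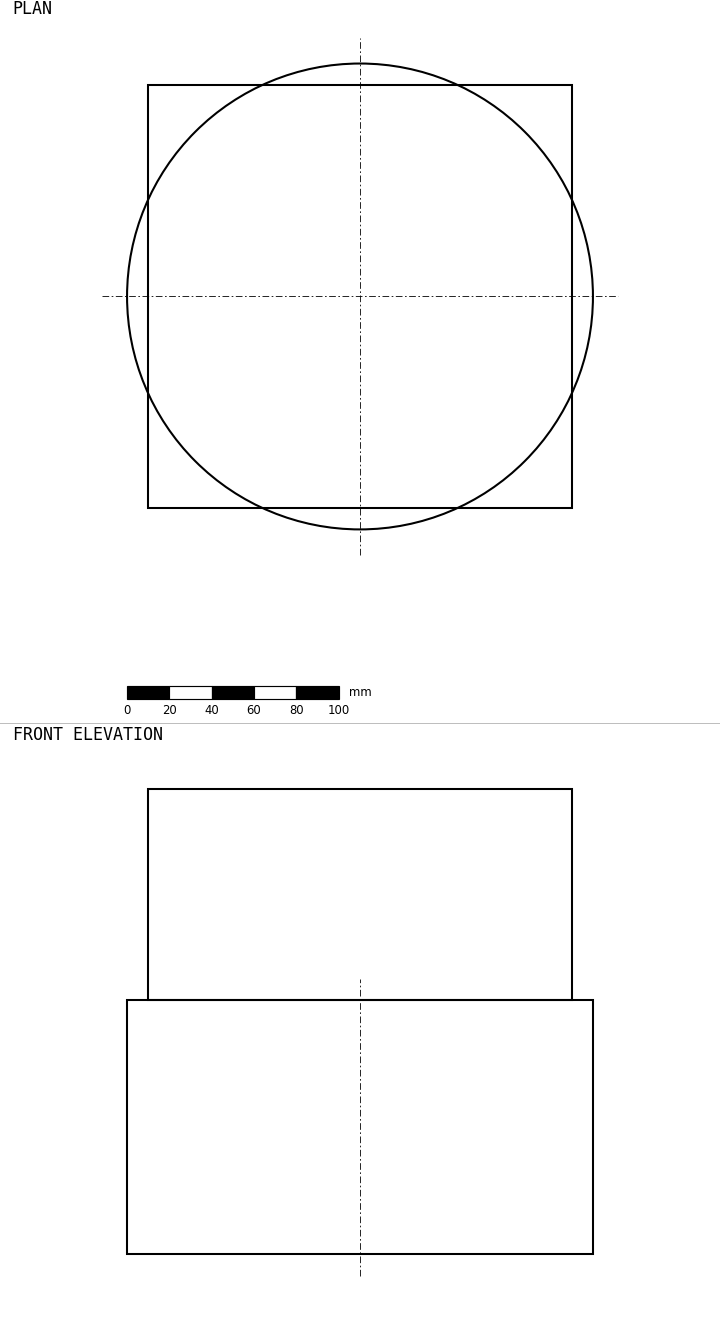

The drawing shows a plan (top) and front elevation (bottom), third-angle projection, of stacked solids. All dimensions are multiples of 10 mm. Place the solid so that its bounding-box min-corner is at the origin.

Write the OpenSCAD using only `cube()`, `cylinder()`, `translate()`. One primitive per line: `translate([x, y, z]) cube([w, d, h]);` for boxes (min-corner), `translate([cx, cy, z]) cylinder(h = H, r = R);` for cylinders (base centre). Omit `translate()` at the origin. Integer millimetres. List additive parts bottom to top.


translate([110, 110, 0]) cylinder(h = 120, r = 110);
translate([10, 10, 120]) cube([200, 200, 100]);


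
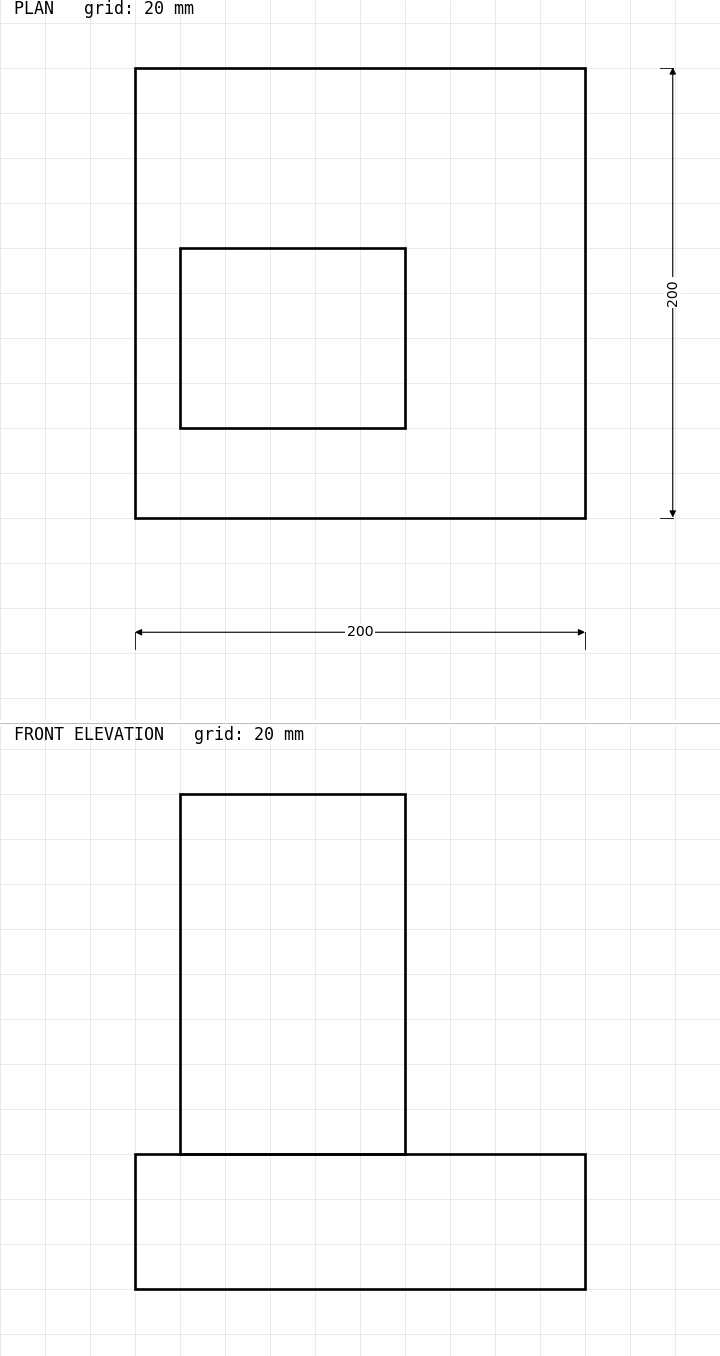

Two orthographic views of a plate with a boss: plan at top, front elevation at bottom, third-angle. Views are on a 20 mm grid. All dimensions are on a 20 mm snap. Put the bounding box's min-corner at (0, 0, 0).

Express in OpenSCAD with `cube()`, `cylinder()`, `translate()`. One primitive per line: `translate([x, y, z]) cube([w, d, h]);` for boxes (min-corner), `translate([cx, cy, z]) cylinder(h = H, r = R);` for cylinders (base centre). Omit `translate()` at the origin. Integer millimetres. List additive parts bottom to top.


cube([200, 200, 60]);
translate([20, 40, 60]) cube([100, 80, 160]);


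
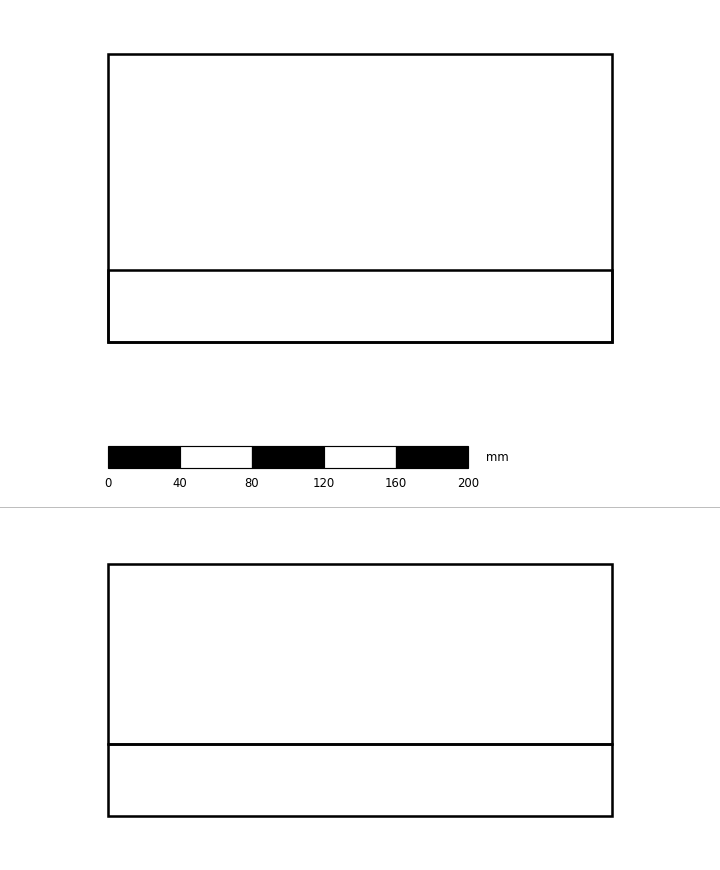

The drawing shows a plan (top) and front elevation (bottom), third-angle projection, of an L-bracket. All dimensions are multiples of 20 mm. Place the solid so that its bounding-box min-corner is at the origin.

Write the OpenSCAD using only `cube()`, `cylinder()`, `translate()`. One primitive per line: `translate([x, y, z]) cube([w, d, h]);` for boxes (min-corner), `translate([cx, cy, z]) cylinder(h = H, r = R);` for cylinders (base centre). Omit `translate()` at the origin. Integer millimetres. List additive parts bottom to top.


cube([280, 160, 40]);
translate([0, 0, 40]) cube([280, 40, 100]);
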